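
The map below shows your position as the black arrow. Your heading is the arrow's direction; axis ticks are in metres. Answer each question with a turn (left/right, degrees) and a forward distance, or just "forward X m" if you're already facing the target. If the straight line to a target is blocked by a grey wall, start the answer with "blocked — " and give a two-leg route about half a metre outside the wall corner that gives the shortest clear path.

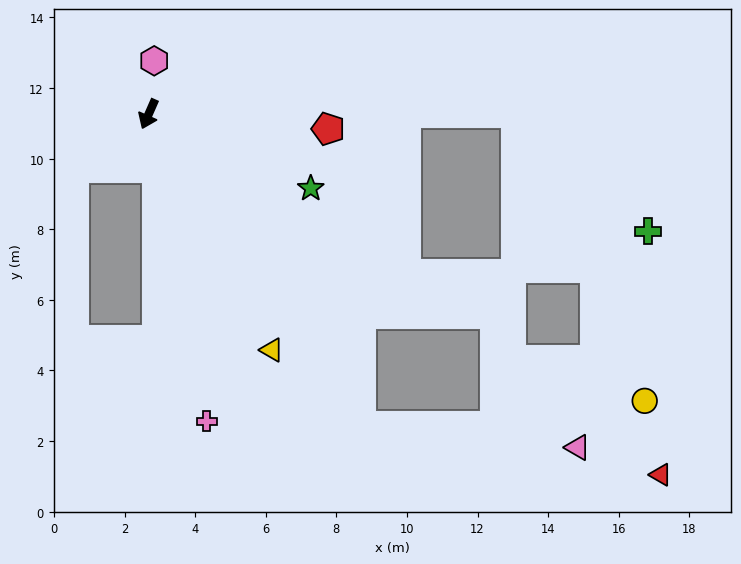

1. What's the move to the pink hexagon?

turn right 162°, forward 1.5 m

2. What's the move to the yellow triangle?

turn left 51°, forward 7.5 m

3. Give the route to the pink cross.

turn left 34°, forward 8.9 m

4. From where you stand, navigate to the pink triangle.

blocked — turn left 58°, forward 10.7 m, then turn left 50°, forward 6.2 m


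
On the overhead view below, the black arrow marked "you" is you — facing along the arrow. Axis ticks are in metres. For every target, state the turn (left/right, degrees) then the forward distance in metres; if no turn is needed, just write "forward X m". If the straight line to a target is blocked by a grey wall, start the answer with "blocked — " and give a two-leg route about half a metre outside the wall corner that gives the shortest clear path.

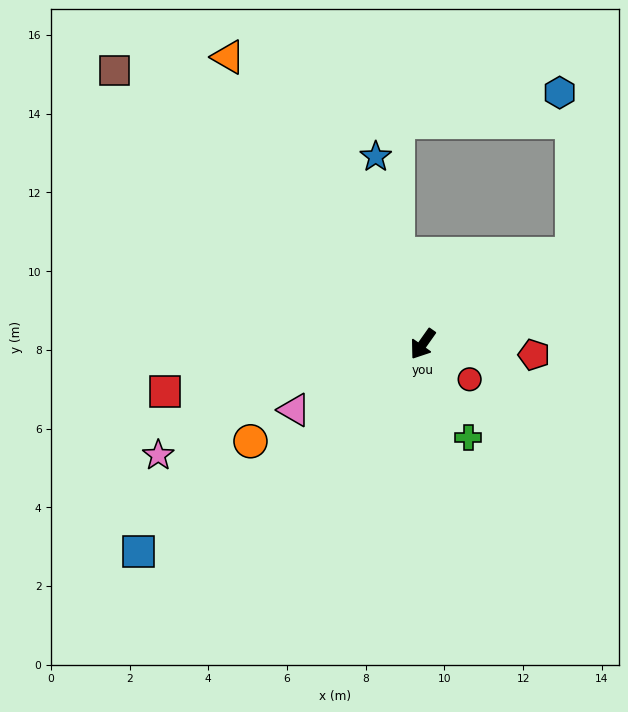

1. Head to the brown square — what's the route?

turn right 96°, forward 10.5 m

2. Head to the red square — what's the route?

turn right 44°, forward 6.7 m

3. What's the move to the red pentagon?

turn left 120°, forward 2.8 m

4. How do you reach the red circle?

turn left 88°, forward 1.5 m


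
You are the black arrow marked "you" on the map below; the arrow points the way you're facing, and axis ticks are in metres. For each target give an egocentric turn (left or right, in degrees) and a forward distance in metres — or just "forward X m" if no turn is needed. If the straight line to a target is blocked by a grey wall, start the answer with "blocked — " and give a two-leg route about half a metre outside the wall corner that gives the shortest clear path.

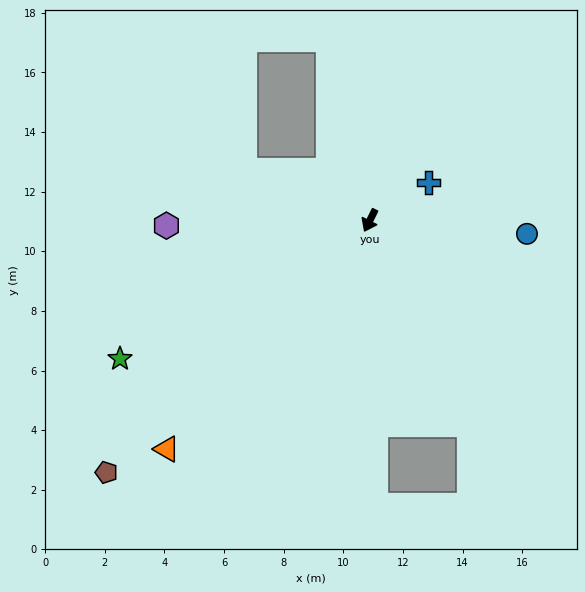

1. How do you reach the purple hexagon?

turn right 62°, forward 6.8 m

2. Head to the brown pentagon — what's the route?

turn right 20°, forward 12.2 m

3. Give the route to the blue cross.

turn left 149°, forward 2.3 m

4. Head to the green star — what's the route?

turn right 35°, forward 9.6 m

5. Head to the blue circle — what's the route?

turn left 111°, forward 5.3 m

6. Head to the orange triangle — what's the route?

turn right 15°, forward 10.3 m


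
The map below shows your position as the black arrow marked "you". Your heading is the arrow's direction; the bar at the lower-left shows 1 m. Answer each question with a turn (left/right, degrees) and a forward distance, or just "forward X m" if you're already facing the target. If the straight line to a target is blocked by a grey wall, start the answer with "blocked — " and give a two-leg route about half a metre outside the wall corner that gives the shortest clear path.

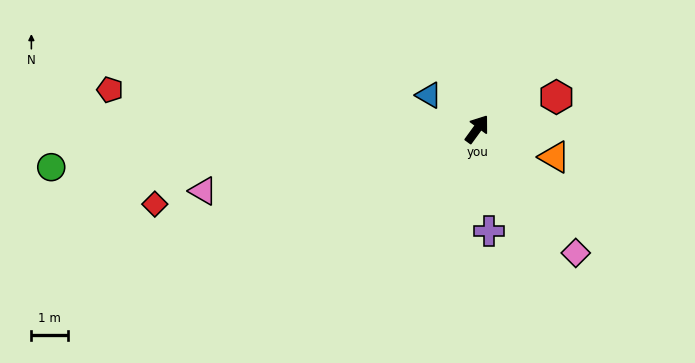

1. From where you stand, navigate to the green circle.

turn left 131°, forward 11.7 m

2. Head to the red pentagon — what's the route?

turn left 120°, forward 10.1 m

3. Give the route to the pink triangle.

turn left 139°, forward 7.7 m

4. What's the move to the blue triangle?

turn left 91°, forward 1.6 m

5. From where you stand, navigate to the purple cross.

turn right 137°, forward 2.8 m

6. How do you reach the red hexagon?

turn right 32°, forward 2.3 m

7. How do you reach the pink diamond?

turn right 105°, forward 4.3 m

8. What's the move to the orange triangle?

turn right 74°, forward 2.3 m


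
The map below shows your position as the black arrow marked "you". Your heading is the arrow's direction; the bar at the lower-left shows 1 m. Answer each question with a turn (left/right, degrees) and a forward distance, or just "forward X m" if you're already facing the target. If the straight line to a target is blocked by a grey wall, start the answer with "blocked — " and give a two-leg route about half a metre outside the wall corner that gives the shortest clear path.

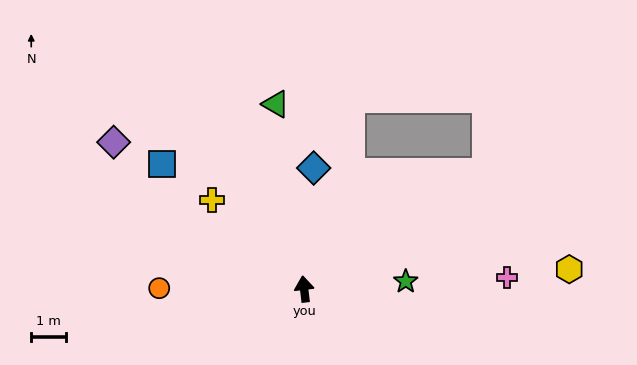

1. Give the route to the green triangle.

forward 5.4 m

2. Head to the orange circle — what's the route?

turn left 83°, forward 4.1 m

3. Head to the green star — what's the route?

turn right 93°, forward 2.9 m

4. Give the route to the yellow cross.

turn left 39°, forward 3.7 m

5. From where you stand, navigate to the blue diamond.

turn right 11°, forward 3.5 m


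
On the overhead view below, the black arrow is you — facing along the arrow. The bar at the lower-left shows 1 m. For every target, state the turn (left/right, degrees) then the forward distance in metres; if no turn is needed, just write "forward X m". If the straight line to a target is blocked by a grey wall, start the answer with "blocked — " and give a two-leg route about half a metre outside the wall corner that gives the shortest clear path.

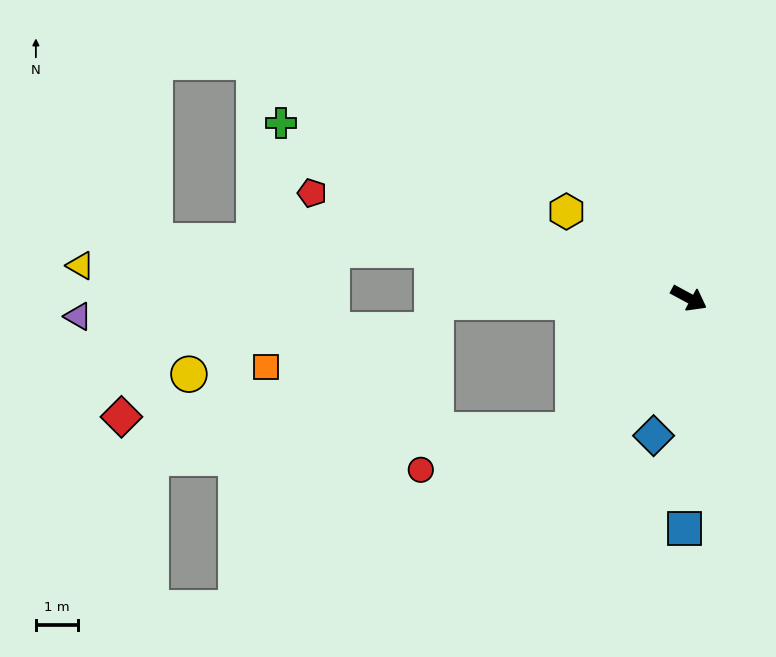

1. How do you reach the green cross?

turn right 175°, forward 10.6 m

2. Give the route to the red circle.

blocked — turn right 103°, forward 4.2 m, then turn right 34°, forward 3.7 m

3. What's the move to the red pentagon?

turn right 167°, forward 9.3 m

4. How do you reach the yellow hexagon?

turn left 173°, forward 3.6 m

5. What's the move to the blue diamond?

turn right 76°, forward 3.4 m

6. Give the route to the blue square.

turn right 63°, forward 5.5 m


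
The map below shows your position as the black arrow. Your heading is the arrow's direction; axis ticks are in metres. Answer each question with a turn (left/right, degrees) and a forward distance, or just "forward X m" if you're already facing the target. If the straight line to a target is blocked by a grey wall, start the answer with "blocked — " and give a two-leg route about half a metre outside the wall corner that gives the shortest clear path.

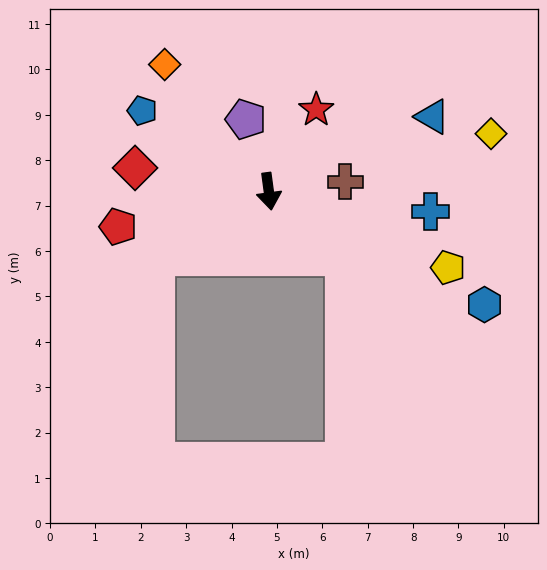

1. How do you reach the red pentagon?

turn right 84°, forward 3.4 m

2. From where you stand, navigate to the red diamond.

turn right 108°, forward 3.0 m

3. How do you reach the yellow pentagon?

turn left 59°, forward 4.3 m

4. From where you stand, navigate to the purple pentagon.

turn right 170°, forward 1.7 m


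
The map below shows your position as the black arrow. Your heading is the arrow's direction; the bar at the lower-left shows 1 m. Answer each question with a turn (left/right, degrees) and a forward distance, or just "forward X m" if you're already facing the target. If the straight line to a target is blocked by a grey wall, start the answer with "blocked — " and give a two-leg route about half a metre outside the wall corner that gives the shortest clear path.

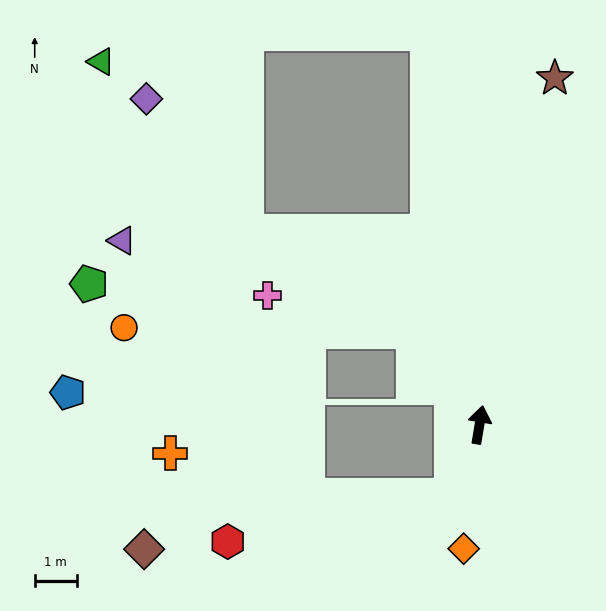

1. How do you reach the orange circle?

blocked — turn left 44°, forward 2.7 m, then turn left 55°, forward 6.9 m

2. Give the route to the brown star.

turn right 3°, forward 8.4 m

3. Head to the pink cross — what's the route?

blocked — turn left 44°, forward 2.7 m, then turn left 42°, forward 3.6 m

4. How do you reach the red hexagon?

blocked — turn left 168°, forward 1.8 m, then turn right 57°, forward 5.4 m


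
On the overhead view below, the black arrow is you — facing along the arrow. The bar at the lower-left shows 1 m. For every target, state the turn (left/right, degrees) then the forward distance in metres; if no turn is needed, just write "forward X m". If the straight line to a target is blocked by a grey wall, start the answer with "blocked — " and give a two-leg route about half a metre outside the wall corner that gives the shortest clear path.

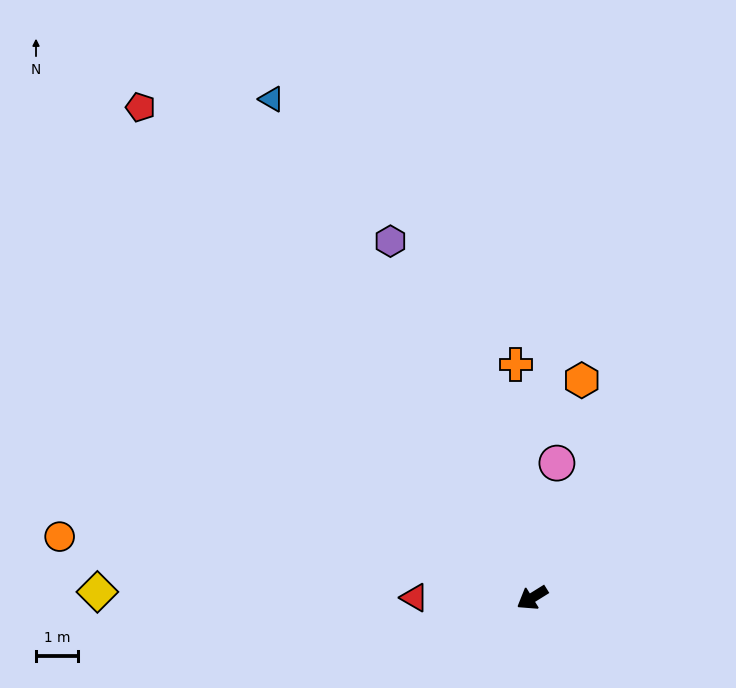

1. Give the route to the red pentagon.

turn right 83°, forward 15.0 m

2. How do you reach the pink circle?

turn right 132°, forward 3.3 m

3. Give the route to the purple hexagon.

turn right 100°, forward 9.2 m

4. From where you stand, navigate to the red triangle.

turn right 32°, forward 2.8 m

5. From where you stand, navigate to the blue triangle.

turn right 94°, forward 13.4 m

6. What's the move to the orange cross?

turn right 118°, forward 5.6 m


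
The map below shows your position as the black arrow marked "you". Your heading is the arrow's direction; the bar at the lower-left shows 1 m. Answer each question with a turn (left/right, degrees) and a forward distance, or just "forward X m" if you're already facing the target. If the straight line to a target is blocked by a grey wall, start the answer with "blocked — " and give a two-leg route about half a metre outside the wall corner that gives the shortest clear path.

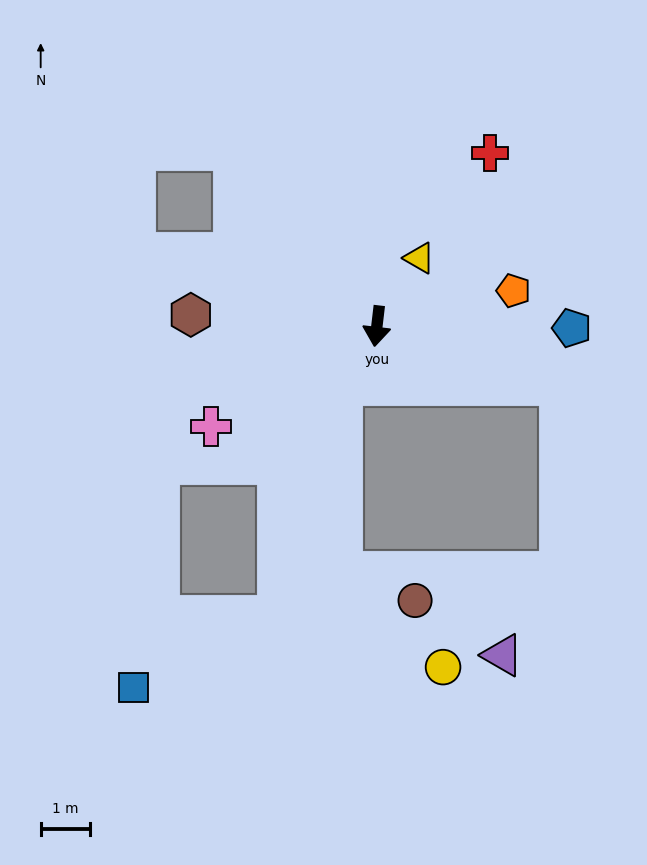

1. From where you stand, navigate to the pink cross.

turn right 52°, forward 3.9 m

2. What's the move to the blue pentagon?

turn left 96°, forward 3.9 m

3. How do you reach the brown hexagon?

turn right 87°, forward 3.8 m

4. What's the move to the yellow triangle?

turn left 155°, forward 1.6 m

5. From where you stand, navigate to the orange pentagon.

turn left 111°, forward 2.9 m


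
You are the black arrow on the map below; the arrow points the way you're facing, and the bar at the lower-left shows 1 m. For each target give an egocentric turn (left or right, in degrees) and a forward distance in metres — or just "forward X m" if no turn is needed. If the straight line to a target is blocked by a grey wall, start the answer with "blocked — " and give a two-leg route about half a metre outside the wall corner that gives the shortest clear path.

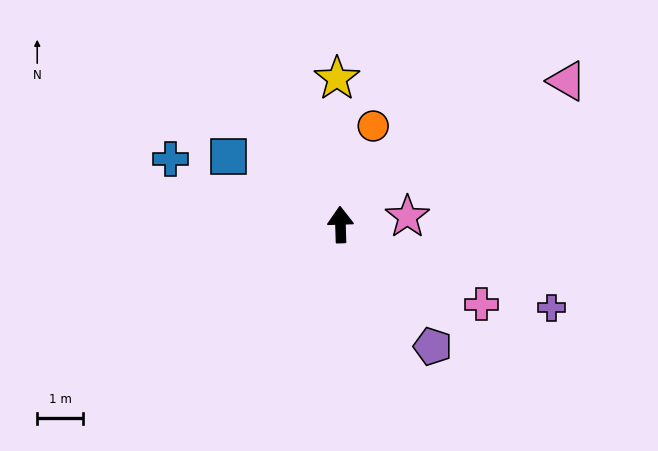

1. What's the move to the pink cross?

turn right 121°, forward 3.5 m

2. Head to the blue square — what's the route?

turn left 57°, forward 2.8 m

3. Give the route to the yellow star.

forward 3.2 m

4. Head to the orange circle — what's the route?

turn right 20°, forward 2.2 m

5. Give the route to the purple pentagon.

turn right 145°, forward 3.3 m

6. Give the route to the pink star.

turn right 85°, forward 1.5 m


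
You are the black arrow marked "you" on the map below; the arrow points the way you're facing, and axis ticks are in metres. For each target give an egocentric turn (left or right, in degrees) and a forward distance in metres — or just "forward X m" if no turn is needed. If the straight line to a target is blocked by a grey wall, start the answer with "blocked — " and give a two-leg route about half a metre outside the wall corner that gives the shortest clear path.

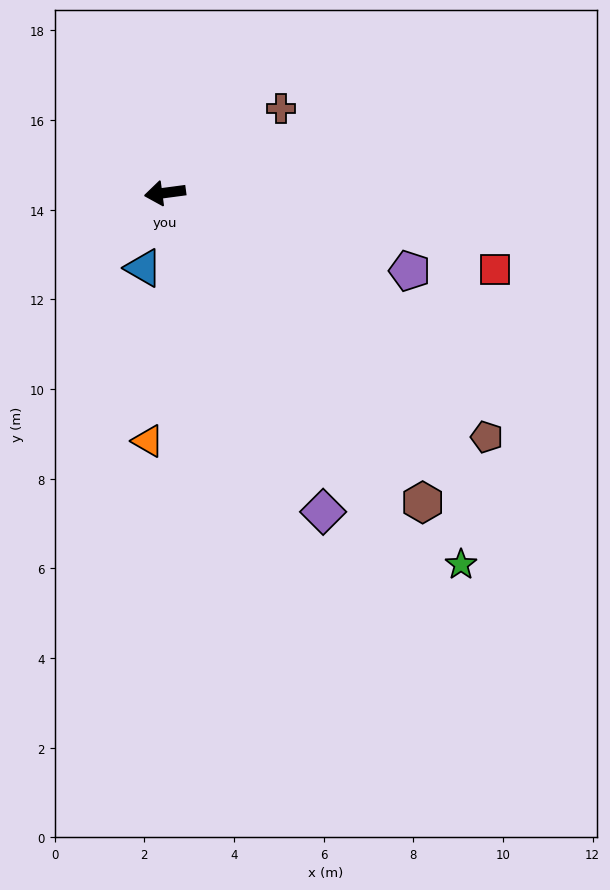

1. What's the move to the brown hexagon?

turn left 122°, forward 9.0 m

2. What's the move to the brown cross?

turn right 152°, forward 3.2 m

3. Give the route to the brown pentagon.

turn left 135°, forward 9.0 m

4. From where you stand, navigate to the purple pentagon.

turn left 155°, forward 5.7 m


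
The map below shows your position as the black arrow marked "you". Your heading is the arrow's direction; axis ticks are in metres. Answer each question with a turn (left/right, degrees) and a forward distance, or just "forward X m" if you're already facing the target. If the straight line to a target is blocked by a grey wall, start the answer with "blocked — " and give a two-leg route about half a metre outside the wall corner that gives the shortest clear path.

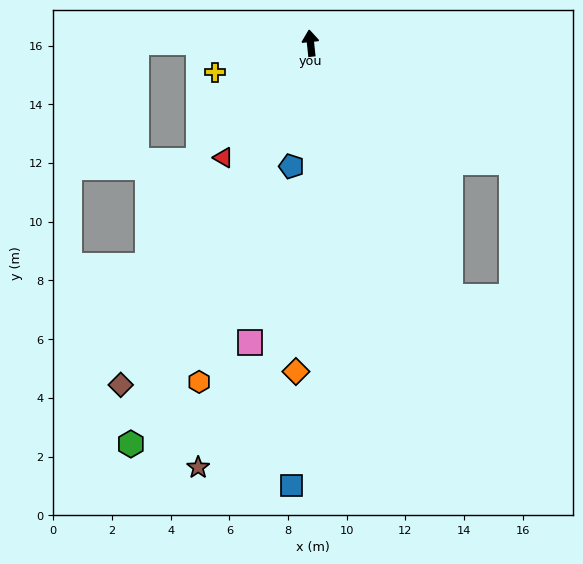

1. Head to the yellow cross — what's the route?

turn left 101°, forward 3.4 m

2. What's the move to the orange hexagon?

turn left 156°, forward 12.2 m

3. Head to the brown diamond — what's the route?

turn left 145°, forward 13.3 m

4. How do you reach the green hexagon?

turn left 150°, forward 15.0 m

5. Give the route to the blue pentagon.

turn left 165°, forward 4.2 m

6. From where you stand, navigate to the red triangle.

turn left 137°, forward 4.9 m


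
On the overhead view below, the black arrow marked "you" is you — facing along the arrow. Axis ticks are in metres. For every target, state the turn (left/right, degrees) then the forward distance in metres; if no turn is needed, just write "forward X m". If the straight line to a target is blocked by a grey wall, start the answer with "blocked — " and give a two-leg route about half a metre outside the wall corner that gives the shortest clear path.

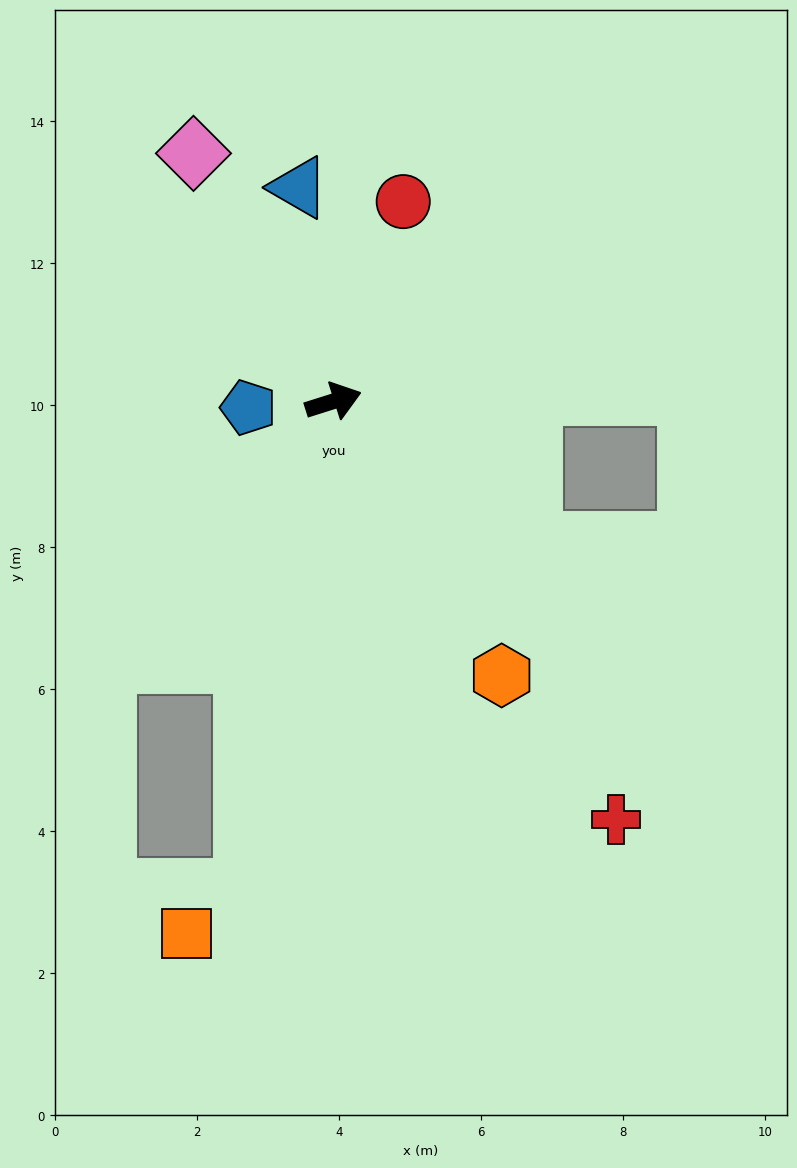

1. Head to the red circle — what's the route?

turn left 53°, forward 3.0 m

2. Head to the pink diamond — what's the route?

turn left 102°, forward 4.0 m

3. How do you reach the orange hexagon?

turn right 76°, forward 4.5 m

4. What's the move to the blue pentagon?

turn left 167°, forward 1.2 m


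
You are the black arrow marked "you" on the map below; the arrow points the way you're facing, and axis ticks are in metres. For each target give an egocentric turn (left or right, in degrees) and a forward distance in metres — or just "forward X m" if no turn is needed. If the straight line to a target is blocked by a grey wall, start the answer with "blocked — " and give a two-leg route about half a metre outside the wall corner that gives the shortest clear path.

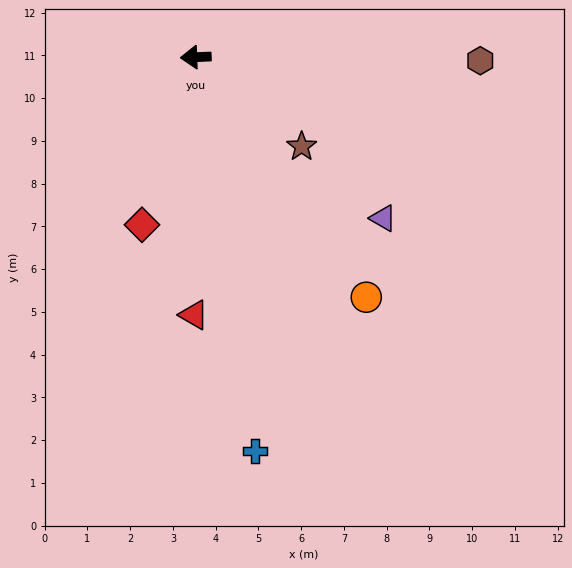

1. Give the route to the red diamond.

turn left 70°, forward 4.1 m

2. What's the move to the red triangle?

turn left 87°, forward 6.0 m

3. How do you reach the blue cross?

turn left 96°, forward 9.3 m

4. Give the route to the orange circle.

turn left 123°, forward 6.9 m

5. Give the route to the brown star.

turn left 138°, forward 3.2 m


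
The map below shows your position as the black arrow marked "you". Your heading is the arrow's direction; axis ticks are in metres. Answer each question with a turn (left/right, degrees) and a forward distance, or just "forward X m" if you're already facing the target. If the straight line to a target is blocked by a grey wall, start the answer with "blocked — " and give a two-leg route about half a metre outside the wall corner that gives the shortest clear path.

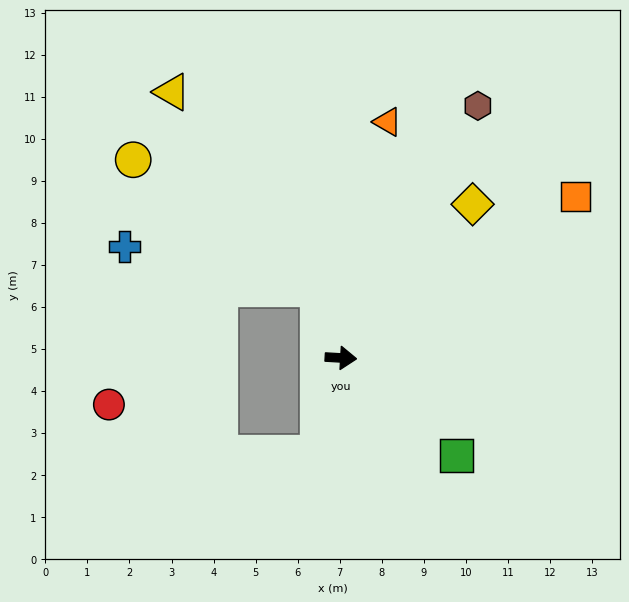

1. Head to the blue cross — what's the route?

blocked — turn left 112°, forward 1.7 m, then turn left 59°, forward 4.7 m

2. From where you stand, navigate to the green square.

turn right 37°, forward 3.6 m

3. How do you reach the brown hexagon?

turn left 65°, forward 6.8 m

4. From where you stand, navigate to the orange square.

turn left 38°, forward 6.8 m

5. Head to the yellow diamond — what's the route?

turn left 53°, forward 4.8 m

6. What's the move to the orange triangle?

turn left 82°, forward 5.7 m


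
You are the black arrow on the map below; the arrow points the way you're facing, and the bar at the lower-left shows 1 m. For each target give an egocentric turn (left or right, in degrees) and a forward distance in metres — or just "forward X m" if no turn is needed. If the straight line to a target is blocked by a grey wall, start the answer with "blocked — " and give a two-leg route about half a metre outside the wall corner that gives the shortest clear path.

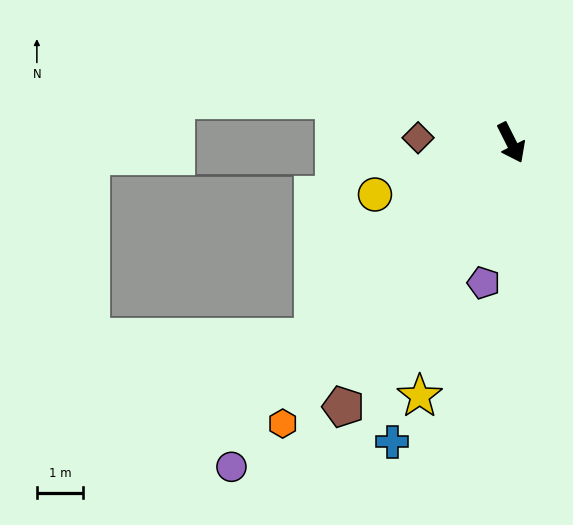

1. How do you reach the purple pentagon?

turn right 38°, forward 3.1 m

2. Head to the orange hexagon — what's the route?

turn right 66°, forward 7.9 m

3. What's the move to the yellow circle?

turn right 96°, forward 3.2 m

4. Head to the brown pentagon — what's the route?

turn right 59°, forward 6.8 m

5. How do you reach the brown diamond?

turn right 120°, forward 2.0 m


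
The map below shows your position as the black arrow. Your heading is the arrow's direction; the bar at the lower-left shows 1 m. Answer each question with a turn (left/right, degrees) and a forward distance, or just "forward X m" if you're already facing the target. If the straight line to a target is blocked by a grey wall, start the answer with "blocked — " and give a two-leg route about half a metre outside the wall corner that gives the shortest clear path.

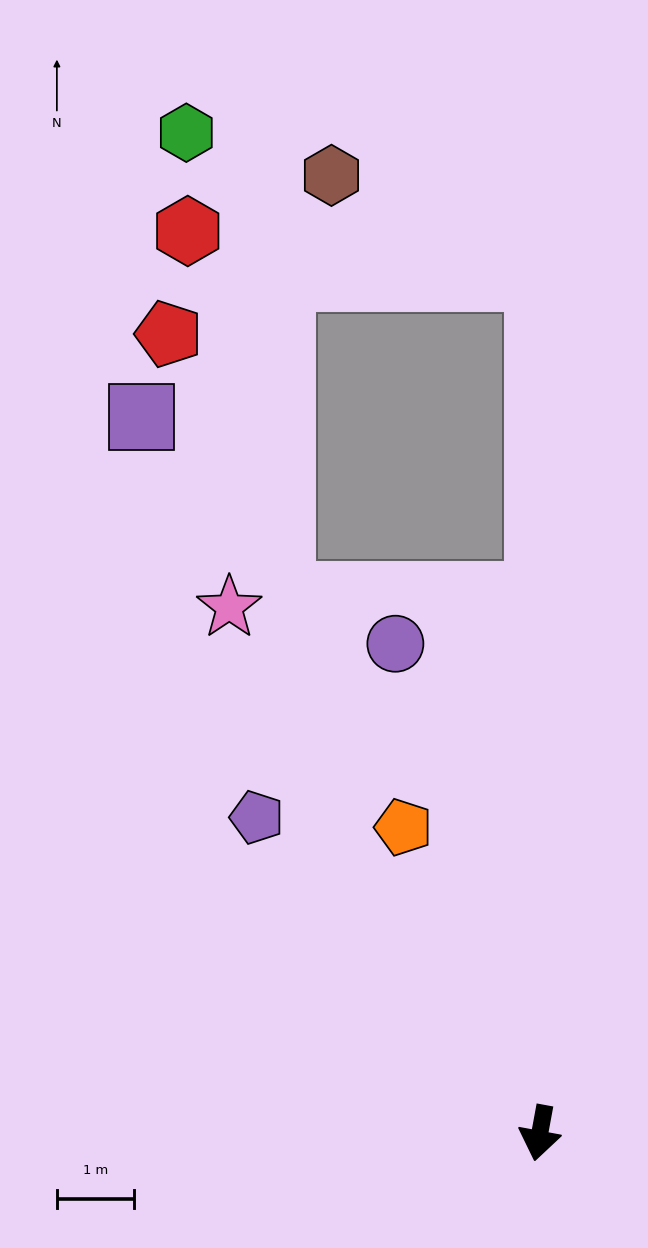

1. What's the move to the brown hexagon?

blocked — turn right 169°, forward 11.0 m, then turn left 63°, forward 3.0 m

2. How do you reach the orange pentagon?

turn right 145°, forward 4.3 m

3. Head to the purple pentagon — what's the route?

turn right 128°, forward 5.5 m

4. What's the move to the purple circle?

turn right 153°, forward 6.6 m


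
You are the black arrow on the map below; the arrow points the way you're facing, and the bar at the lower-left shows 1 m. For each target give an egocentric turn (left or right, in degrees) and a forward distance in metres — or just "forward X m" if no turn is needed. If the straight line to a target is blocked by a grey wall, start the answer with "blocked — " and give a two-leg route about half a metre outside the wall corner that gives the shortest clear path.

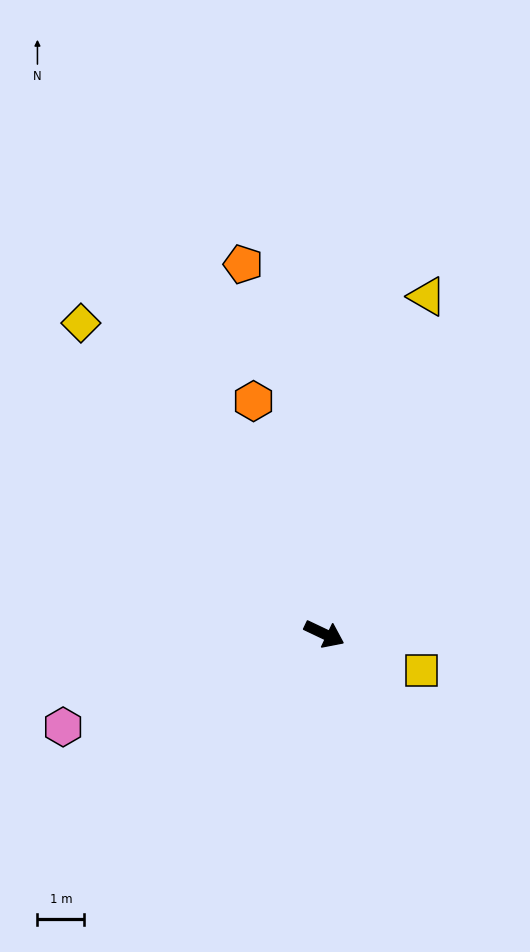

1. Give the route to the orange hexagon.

turn left 132°, forward 5.2 m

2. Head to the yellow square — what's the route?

turn left 5°, forward 2.2 m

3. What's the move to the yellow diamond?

turn left 153°, forward 8.4 m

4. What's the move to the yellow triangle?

turn left 98°, forward 7.5 m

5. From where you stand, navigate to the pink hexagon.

turn right 135°, forward 5.9 m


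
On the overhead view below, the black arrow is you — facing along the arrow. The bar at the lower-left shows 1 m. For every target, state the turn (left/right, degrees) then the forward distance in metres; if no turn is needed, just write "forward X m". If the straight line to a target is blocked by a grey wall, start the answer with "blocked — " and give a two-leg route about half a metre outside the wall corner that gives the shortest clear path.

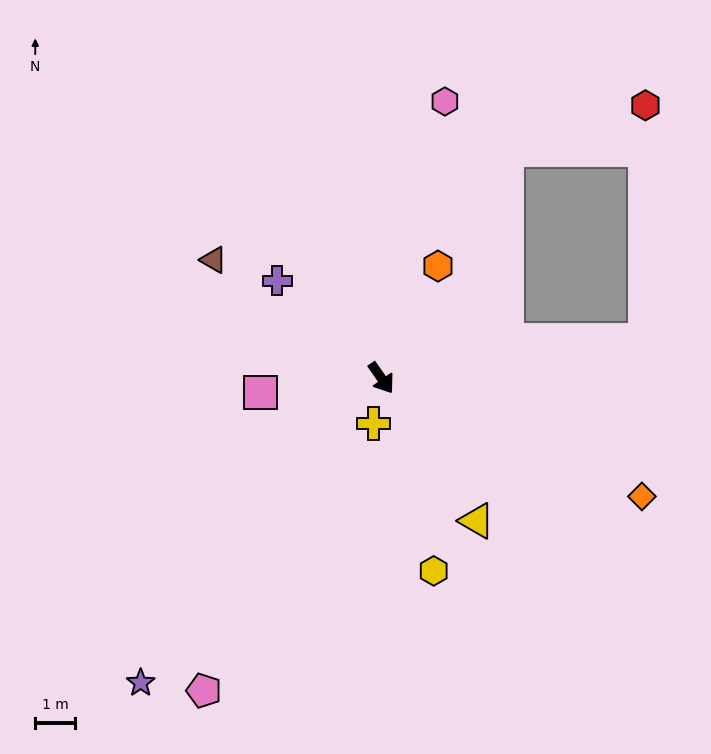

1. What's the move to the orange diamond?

turn left 31°, forward 7.1 m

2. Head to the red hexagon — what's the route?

blocked — turn left 63°, forward 6.6 m, then turn left 82°, forward 5.8 m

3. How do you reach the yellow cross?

turn right 45°, forward 1.1 m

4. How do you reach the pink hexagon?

turn left 132°, forward 7.1 m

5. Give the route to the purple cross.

turn right 168°, forward 3.5 m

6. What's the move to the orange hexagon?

turn left 118°, forward 3.1 m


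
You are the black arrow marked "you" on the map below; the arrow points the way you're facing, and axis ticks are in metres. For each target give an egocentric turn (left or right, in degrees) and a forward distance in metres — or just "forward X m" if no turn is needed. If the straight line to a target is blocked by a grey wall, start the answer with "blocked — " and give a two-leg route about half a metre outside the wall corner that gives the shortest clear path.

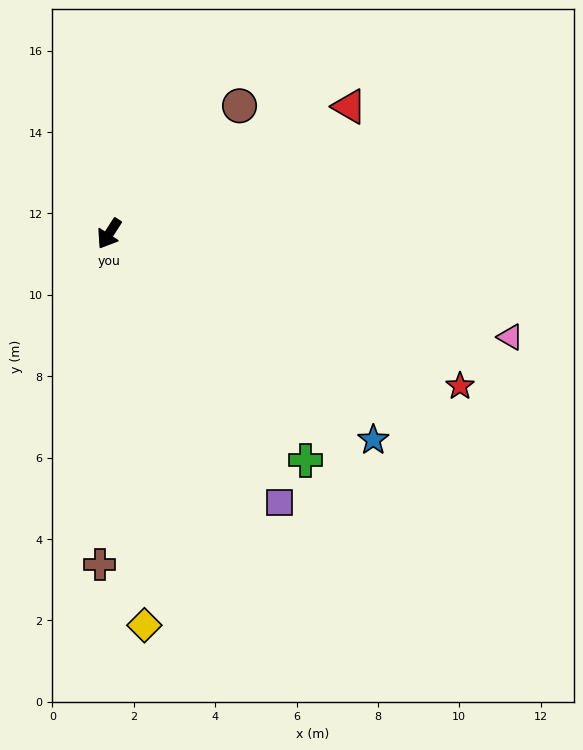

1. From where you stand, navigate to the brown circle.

turn left 167°, forward 4.5 m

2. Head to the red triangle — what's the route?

turn left 151°, forward 6.7 m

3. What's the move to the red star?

turn left 99°, forward 9.4 m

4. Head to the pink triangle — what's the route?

turn left 108°, forward 10.2 m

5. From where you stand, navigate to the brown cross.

turn left 31°, forward 8.1 m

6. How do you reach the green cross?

turn left 74°, forward 7.4 m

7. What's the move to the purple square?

turn left 65°, forward 7.8 m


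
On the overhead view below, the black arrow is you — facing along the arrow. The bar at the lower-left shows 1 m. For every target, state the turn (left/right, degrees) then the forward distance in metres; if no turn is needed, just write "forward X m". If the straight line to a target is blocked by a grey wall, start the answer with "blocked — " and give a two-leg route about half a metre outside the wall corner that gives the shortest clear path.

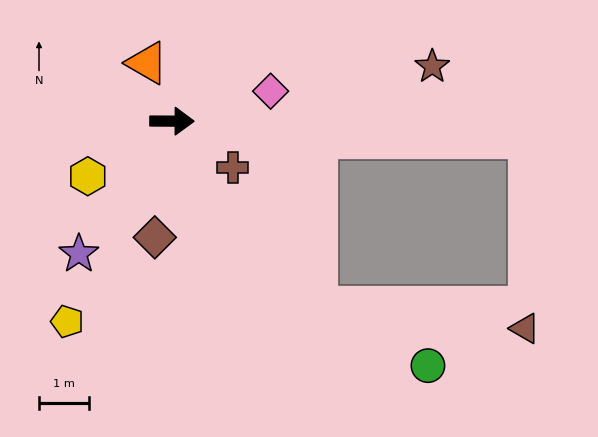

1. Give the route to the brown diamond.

turn right 98°, forward 2.4 m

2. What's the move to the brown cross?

turn right 37°, forward 1.5 m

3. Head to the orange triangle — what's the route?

turn left 114°, forward 1.3 m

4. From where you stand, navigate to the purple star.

turn right 125°, forward 3.3 m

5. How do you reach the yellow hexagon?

turn right 147°, forward 2.0 m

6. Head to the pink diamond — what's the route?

turn left 17°, forward 2.1 m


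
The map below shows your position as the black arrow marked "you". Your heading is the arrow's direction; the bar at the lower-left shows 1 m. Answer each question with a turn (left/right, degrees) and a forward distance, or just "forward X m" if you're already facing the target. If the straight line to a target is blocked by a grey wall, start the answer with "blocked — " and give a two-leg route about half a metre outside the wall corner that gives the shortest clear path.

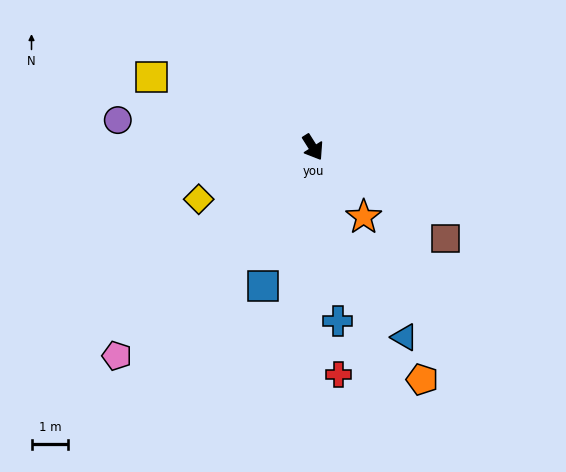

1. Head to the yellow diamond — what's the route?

turn right 98°, forward 3.4 m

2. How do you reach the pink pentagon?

turn right 76°, forward 7.7 m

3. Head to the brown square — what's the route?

turn left 23°, forward 4.3 m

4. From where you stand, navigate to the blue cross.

turn right 24°, forward 4.8 m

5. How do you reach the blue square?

turn right 52°, forward 4.0 m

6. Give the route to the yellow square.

turn right 146°, forward 4.8 m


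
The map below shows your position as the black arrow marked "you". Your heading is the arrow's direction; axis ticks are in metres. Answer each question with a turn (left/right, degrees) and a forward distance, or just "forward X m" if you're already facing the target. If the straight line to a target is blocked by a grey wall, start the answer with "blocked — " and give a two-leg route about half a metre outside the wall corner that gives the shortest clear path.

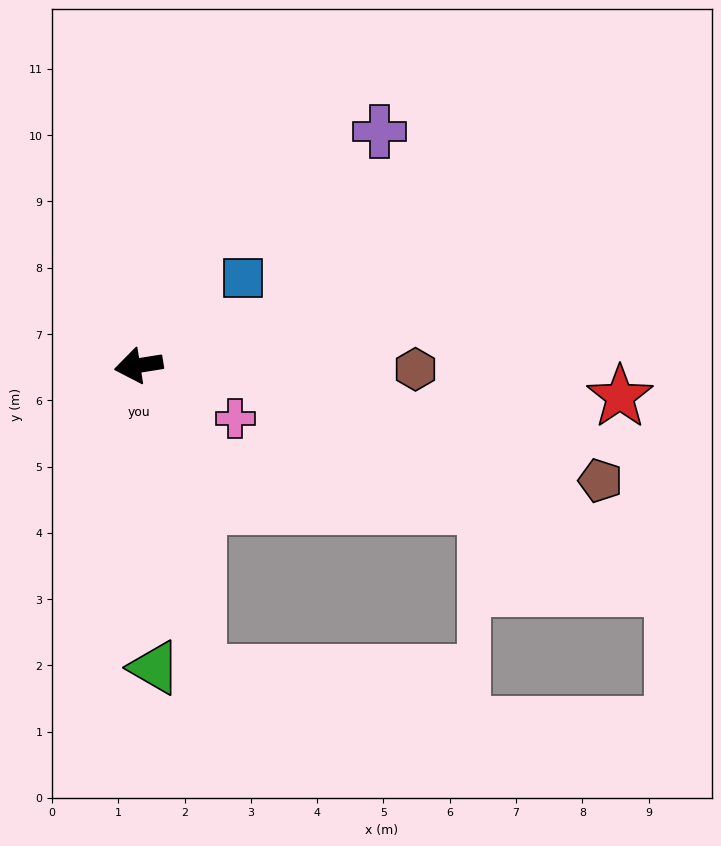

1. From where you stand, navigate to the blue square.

turn right 149°, forward 2.1 m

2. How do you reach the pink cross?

turn left 142°, forward 1.7 m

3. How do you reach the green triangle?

turn left 84°, forward 4.6 m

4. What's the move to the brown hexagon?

turn left 170°, forward 4.2 m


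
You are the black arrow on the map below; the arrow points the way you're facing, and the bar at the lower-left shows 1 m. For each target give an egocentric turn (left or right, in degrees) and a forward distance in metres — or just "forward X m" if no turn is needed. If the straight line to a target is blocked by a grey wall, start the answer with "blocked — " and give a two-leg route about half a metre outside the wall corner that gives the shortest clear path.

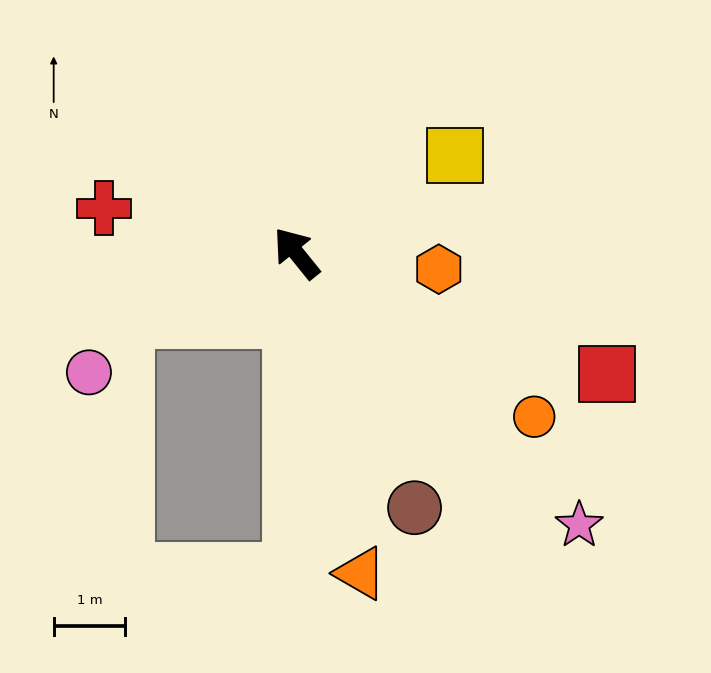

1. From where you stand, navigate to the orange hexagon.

turn right 135°, forward 2.0 m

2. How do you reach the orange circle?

turn right 163°, forward 4.0 m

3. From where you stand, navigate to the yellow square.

turn right 97°, forward 2.6 m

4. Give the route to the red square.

turn right 150°, forward 4.6 m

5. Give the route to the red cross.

turn left 38°, forward 2.7 m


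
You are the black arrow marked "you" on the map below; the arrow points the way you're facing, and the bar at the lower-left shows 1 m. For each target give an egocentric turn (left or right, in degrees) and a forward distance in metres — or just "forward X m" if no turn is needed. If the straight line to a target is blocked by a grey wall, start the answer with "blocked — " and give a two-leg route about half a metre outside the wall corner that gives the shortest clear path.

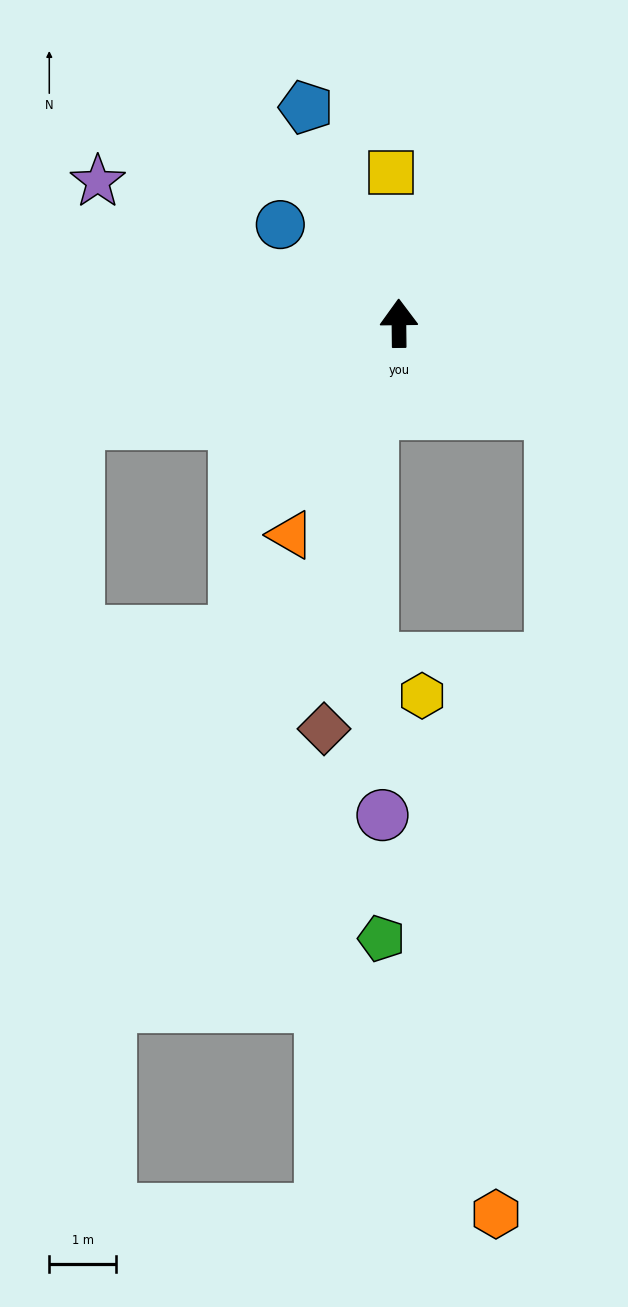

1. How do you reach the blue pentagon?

turn left 23°, forward 3.5 m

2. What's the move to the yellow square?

turn left 2°, forward 2.3 m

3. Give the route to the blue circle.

turn left 50°, forward 2.3 m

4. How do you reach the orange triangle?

turn left 152°, forward 3.6 m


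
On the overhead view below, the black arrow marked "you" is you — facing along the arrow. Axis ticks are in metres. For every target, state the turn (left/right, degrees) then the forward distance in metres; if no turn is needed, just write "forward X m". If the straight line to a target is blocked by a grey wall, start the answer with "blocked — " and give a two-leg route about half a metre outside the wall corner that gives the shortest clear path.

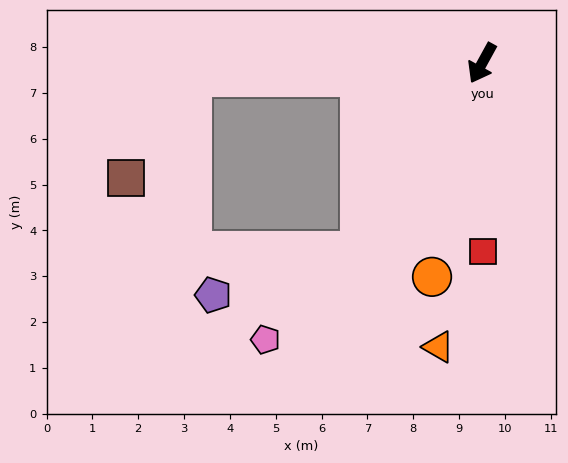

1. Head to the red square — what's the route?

turn left 29°, forward 4.1 m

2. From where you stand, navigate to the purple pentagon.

blocked — turn right 4°, forward 4.9 m, then turn right 40°, forward 3.3 m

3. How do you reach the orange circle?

turn left 16°, forward 4.8 m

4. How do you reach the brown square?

blocked — turn right 58°, forward 6.3 m, then turn left 54°, forward 2.6 m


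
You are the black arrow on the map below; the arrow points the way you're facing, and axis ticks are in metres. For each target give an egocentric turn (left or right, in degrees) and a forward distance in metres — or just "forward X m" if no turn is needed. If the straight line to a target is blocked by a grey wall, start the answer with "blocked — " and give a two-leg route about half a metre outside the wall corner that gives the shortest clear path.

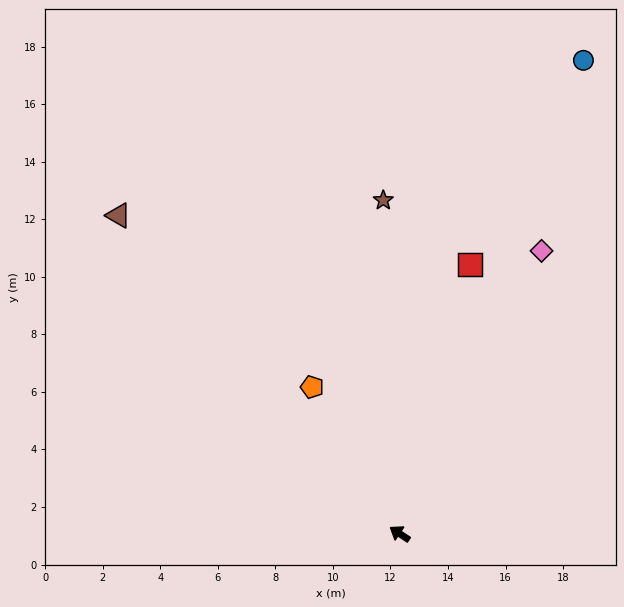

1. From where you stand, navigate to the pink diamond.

turn right 83°, forward 11.0 m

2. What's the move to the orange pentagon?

turn right 26°, forward 5.9 m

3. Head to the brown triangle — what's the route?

turn right 15°, forward 14.8 m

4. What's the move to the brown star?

turn right 54°, forward 11.6 m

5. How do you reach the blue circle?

turn right 78°, forward 17.6 m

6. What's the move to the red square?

turn right 71°, forward 9.7 m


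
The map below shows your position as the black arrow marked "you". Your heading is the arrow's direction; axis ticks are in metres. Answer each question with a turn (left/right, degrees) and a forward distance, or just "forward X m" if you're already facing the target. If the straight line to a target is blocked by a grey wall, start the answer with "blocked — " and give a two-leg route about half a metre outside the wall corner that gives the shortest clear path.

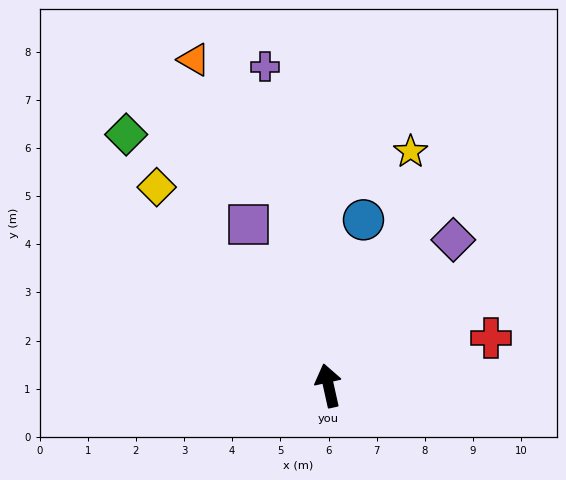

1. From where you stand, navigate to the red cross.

turn right 86°, forward 3.5 m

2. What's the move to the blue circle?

turn right 24°, forward 3.5 m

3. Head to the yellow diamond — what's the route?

turn left 28°, forward 5.4 m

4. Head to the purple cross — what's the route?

forward 6.8 m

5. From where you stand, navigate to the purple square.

turn left 14°, forward 3.7 m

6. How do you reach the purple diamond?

turn right 53°, forward 4.0 m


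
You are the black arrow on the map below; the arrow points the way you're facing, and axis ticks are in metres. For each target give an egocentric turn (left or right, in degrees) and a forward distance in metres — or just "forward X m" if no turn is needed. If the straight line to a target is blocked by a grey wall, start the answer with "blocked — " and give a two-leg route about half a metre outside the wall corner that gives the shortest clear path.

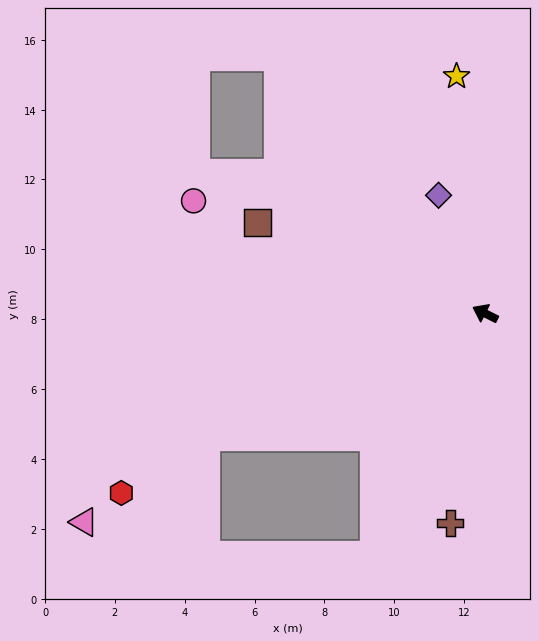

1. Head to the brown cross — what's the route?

turn left 107°, forward 6.1 m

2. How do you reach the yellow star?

turn right 57°, forward 6.8 m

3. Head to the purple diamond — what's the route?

turn right 42°, forward 3.6 m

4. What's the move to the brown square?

turn left 5°, forward 7.0 m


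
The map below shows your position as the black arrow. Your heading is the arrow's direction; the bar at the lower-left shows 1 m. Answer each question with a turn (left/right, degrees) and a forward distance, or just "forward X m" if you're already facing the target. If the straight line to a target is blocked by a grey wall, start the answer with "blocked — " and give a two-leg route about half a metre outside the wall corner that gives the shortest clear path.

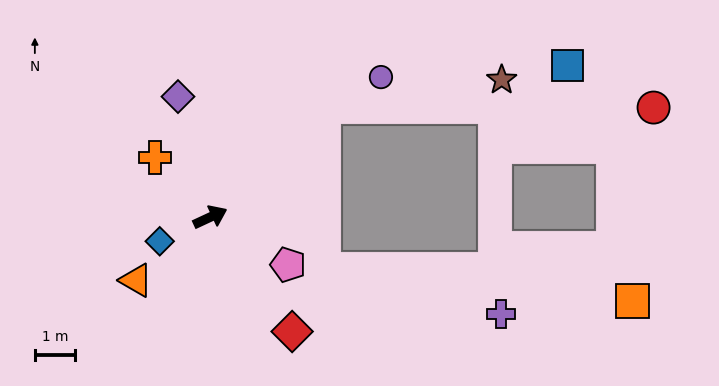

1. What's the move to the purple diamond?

turn left 80°, forward 3.1 m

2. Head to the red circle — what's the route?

blocked — turn left 19°, forward 4.0 m, then turn right 44°, forward 8.3 m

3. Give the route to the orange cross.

turn left 108°, forward 2.0 m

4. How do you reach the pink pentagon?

turn right 56°, forward 2.3 m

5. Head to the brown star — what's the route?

blocked — turn left 19°, forward 4.0 m, then turn right 35°, forward 4.5 m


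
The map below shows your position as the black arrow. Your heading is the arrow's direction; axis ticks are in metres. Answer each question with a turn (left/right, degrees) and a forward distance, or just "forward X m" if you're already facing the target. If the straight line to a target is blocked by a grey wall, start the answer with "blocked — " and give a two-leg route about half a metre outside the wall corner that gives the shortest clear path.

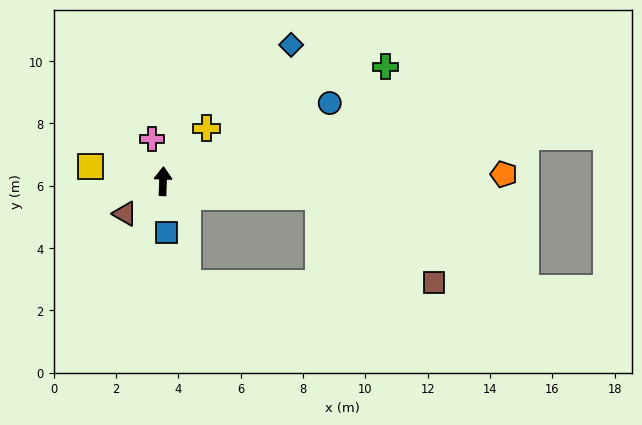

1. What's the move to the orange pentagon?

turn right 87°, forward 10.9 m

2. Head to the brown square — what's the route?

blocked — turn right 94°, forward 5.0 m, then turn right 30°, forward 4.6 m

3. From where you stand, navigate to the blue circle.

turn right 63°, forward 5.9 m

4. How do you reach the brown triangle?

turn left 132°, forward 1.6 m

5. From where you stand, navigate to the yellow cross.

turn right 37°, forward 2.2 m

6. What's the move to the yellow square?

turn left 81°, forward 2.4 m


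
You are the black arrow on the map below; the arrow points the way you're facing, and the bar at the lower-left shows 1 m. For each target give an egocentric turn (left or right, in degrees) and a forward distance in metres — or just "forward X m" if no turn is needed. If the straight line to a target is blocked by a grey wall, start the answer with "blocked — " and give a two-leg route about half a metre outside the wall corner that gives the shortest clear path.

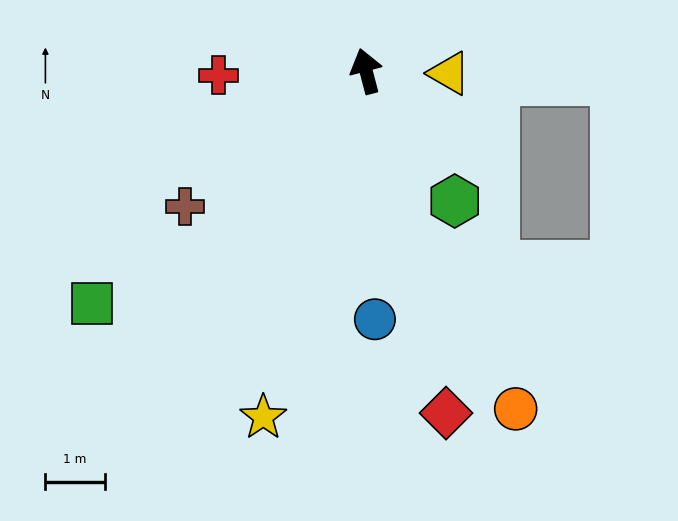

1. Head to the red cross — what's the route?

turn left 77°, forward 2.5 m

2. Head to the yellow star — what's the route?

turn left 149°, forward 6.1 m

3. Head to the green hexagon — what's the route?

turn right 160°, forward 2.6 m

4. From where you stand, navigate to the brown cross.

turn left 112°, forward 3.8 m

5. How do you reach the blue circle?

turn left 167°, forward 4.2 m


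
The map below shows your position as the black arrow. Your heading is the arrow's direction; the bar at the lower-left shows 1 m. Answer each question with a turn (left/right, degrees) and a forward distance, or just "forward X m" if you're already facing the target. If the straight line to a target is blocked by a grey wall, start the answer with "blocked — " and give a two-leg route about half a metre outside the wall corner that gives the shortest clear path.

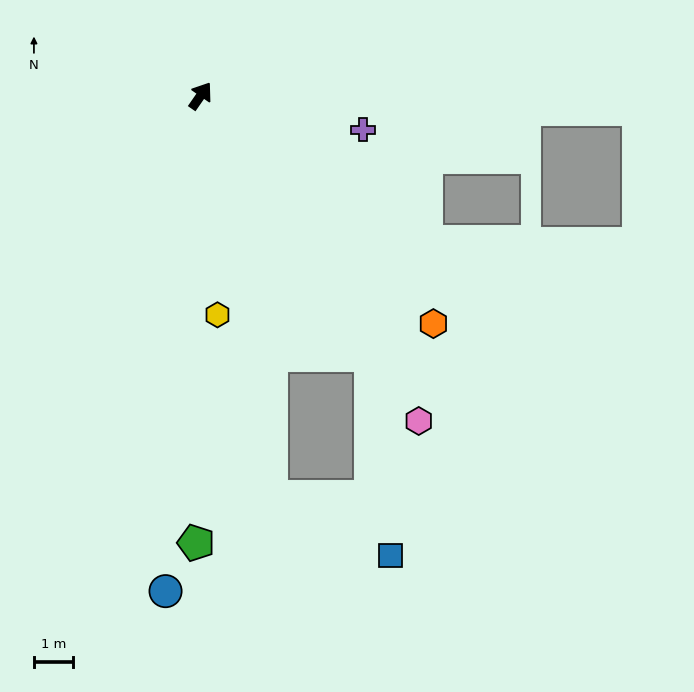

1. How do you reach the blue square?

blocked — turn right 112°, forward 7.9 m, then turn right 27°, forward 5.1 m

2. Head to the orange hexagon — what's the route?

turn right 100°, forward 8.3 m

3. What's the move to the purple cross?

turn right 67°, forward 4.2 m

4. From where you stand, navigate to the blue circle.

turn right 149°, forward 12.7 m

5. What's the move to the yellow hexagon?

turn right 141°, forward 5.6 m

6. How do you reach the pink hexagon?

turn right 111°, forward 10.0 m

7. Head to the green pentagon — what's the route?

turn right 146°, forward 11.4 m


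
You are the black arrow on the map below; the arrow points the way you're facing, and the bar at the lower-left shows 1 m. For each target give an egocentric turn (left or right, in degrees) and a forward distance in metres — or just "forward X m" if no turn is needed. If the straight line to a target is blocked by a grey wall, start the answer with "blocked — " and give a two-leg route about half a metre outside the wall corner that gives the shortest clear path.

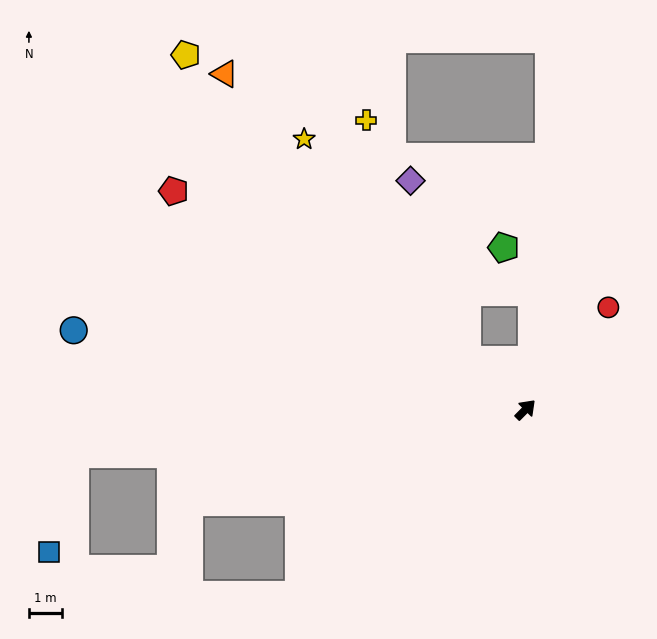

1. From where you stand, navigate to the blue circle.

turn left 125°, forward 14.1 m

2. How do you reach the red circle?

turn left 6°, forward 4.0 m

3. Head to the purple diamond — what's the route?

blocked — turn left 94°, forward 2.4 m, then turn right 32°, forward 5.8 m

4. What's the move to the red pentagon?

turn left 103°, forward 12.7 m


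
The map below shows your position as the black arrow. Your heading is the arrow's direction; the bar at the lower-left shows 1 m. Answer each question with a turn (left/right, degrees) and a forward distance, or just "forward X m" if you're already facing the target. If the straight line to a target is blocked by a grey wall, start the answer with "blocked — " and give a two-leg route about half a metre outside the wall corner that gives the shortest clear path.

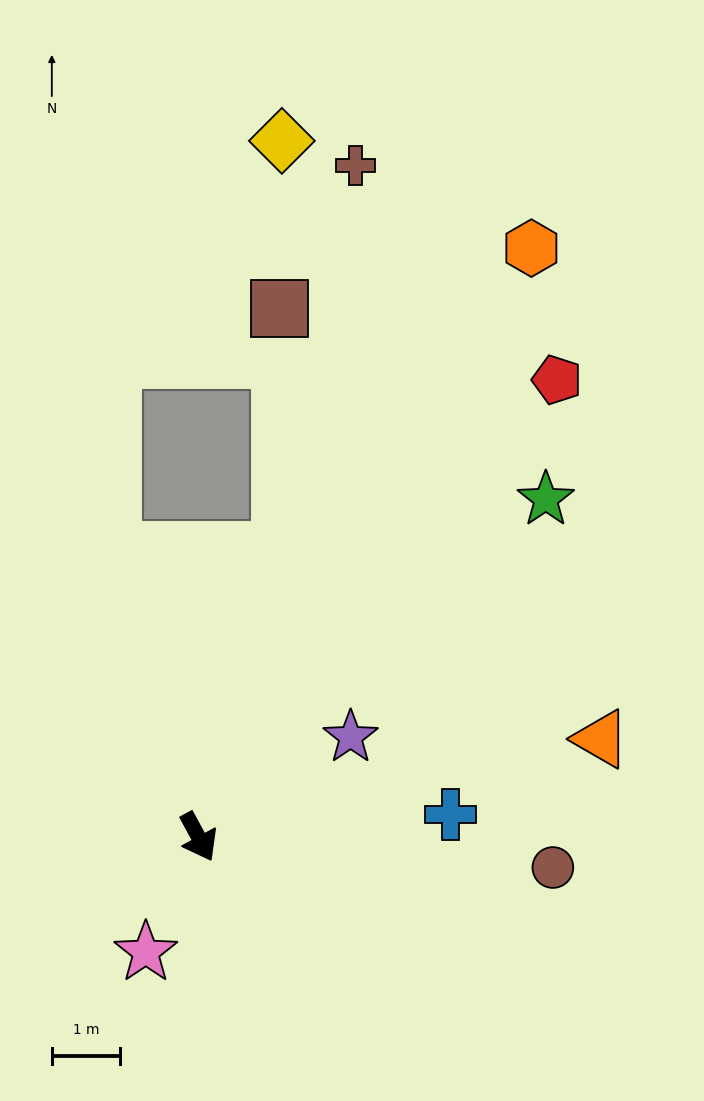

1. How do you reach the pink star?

turn right 53°, forward 1.9 m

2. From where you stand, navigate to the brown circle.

turn left 57°, forward 5.2 m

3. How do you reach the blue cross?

turn left 67°, forward 3.7 m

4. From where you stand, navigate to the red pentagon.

turn left 113°, forward 8.5 m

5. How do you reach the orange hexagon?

turn left 122°, forward 9.9 m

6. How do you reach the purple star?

turn left 95°, forward 2.7 m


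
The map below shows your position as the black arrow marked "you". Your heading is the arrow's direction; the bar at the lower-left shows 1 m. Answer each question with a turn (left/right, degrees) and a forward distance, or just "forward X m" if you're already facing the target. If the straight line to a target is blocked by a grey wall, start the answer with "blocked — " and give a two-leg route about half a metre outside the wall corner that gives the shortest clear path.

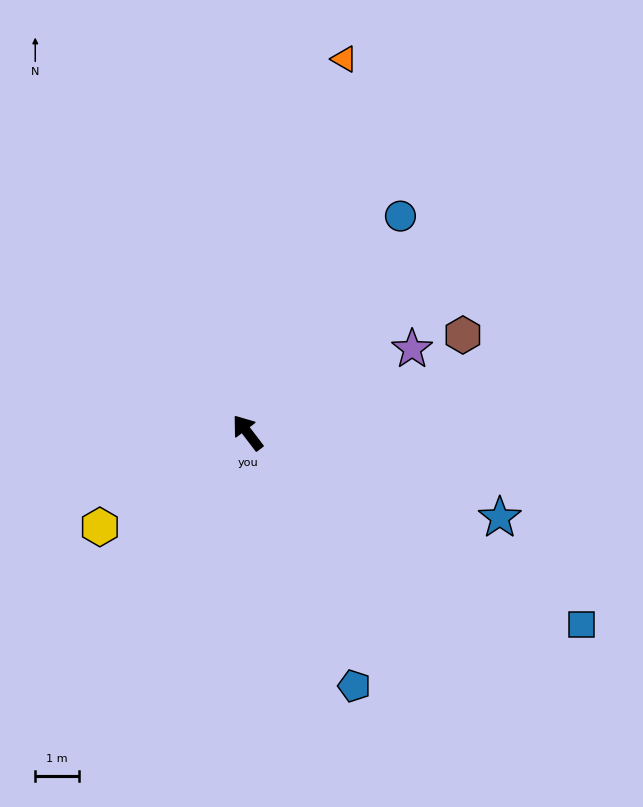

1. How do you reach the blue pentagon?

turn left 165°, forward 6.3 m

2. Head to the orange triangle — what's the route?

turn right 52°, forward 8.8 m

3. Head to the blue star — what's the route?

turn right 146°, forward 6.1 m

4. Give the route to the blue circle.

turn right 73°, forward 6.1 m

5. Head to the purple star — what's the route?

turn right 100°, forward 4.2 m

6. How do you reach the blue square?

turn right 157°, forward 8.8 m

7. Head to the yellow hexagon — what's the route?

turn left 85°, forward 4.0 m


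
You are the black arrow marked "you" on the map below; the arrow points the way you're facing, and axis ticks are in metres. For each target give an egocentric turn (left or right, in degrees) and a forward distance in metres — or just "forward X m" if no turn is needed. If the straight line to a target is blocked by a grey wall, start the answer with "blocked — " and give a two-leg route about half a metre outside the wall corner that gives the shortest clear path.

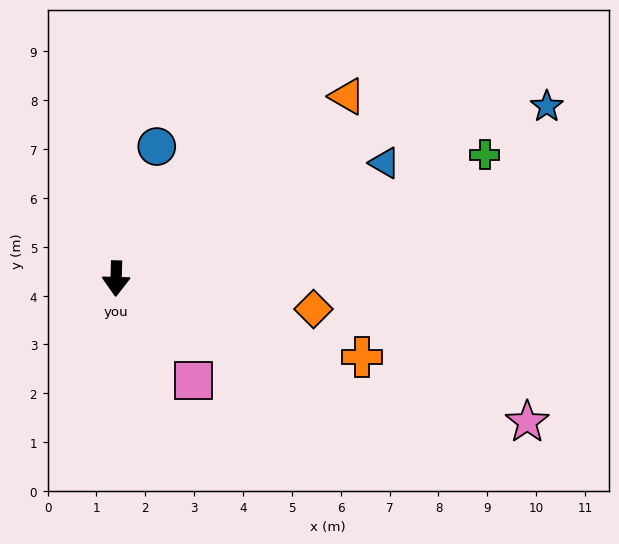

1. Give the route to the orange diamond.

turn left 83°, forward 4.1 m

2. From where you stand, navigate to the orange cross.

turn left 74°, forward 5.3 m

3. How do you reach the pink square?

turn left 39°, forward 2.6 m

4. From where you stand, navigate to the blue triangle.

turn left 115°, forward 6.0 m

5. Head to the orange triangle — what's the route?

turn left 130°, forward 6.0 m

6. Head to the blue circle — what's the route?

turn left 164°, forward 2.8 m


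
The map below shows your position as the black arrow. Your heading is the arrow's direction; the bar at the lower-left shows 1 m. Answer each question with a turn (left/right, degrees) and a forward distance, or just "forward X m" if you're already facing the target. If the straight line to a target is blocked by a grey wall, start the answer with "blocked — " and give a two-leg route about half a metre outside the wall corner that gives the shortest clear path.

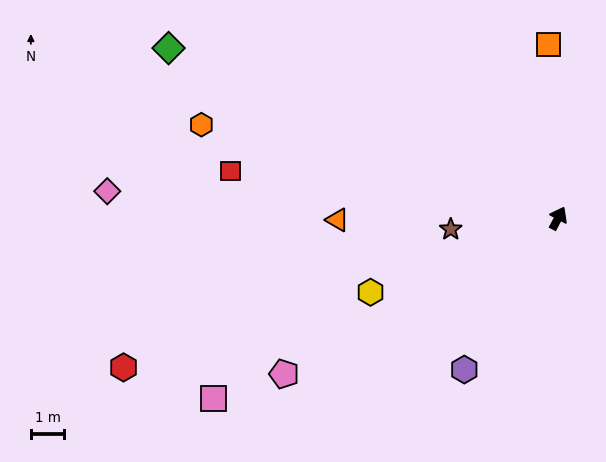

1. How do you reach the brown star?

turn left 124°, forward 3.2 m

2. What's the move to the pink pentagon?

turn left 147°, forward 9.4 m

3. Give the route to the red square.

turn left 110°, forward 9.9 m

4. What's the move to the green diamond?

turn left 94°, forward 12.7 m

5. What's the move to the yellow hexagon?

turn left 139°, forward 6.0 m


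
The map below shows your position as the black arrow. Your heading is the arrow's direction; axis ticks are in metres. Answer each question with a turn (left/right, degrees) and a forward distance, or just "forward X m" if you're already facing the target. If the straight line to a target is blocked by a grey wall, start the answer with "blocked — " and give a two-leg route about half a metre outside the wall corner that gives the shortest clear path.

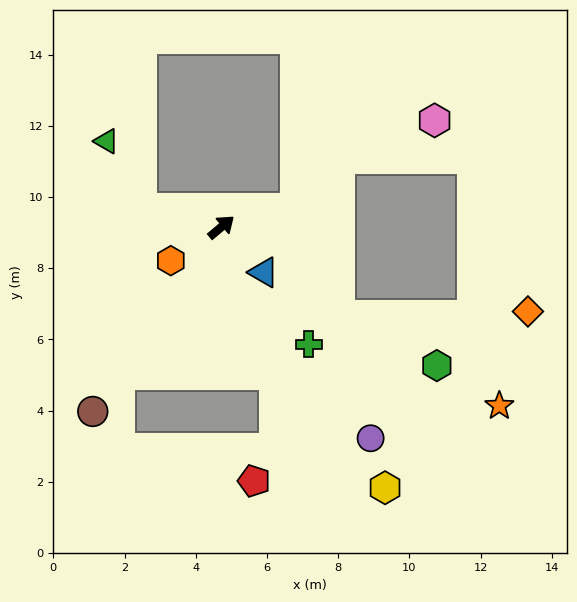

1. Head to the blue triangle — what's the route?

turn right 87°, forward 1.7 m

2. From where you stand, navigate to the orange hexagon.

turn left 174°, forward 1.7 m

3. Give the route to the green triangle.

blocked — turn left 127°, forward 2.3 m, then turn right 49°, forward 2.1 m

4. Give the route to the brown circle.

turn right 165°, forward 6.3 m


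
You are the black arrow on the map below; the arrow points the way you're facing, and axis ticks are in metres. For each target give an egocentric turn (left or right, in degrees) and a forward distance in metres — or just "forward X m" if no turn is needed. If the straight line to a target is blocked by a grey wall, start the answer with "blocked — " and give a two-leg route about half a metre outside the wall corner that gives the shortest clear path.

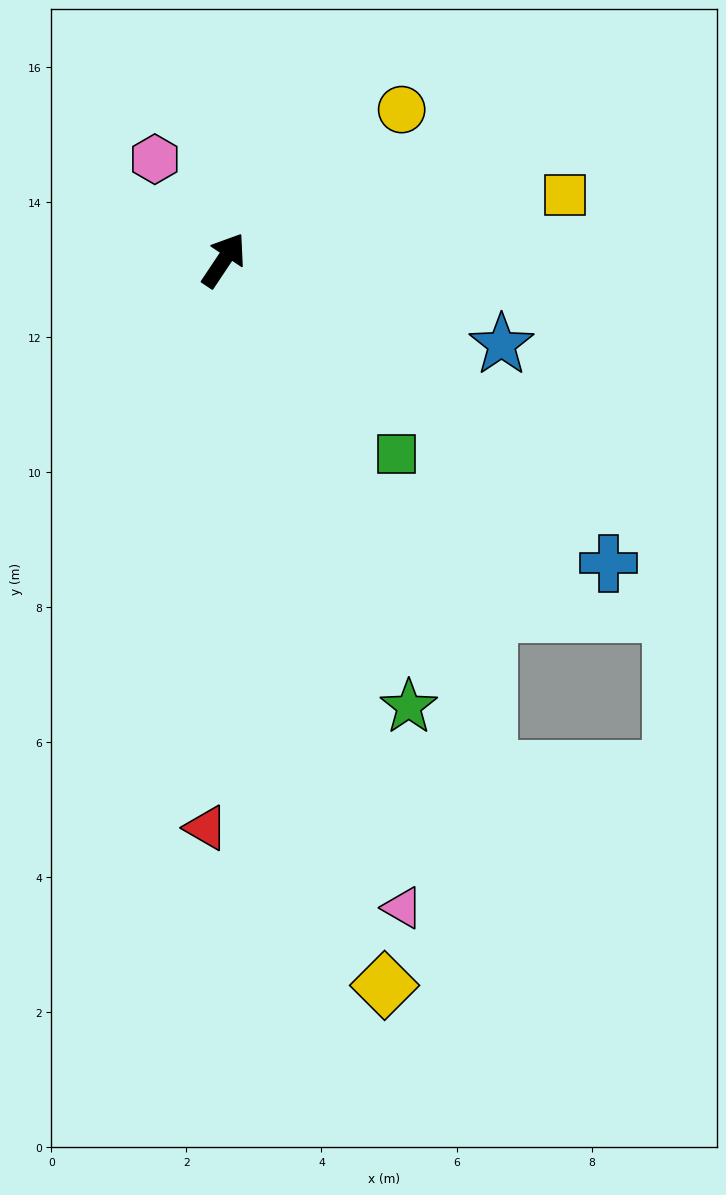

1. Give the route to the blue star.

turn right 73°, forward 4.3 m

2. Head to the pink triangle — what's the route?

turn right 131°, forward 9.9 m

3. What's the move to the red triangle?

turn right 148°, forward 8.4 m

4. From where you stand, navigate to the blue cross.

turn right 94°, forward 7.3 m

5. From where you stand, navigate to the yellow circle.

turn right 16°, forward 3.5 m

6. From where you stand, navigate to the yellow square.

turn right 46°, forward 5.2 m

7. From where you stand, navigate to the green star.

turn right 124°, forward 7.2 m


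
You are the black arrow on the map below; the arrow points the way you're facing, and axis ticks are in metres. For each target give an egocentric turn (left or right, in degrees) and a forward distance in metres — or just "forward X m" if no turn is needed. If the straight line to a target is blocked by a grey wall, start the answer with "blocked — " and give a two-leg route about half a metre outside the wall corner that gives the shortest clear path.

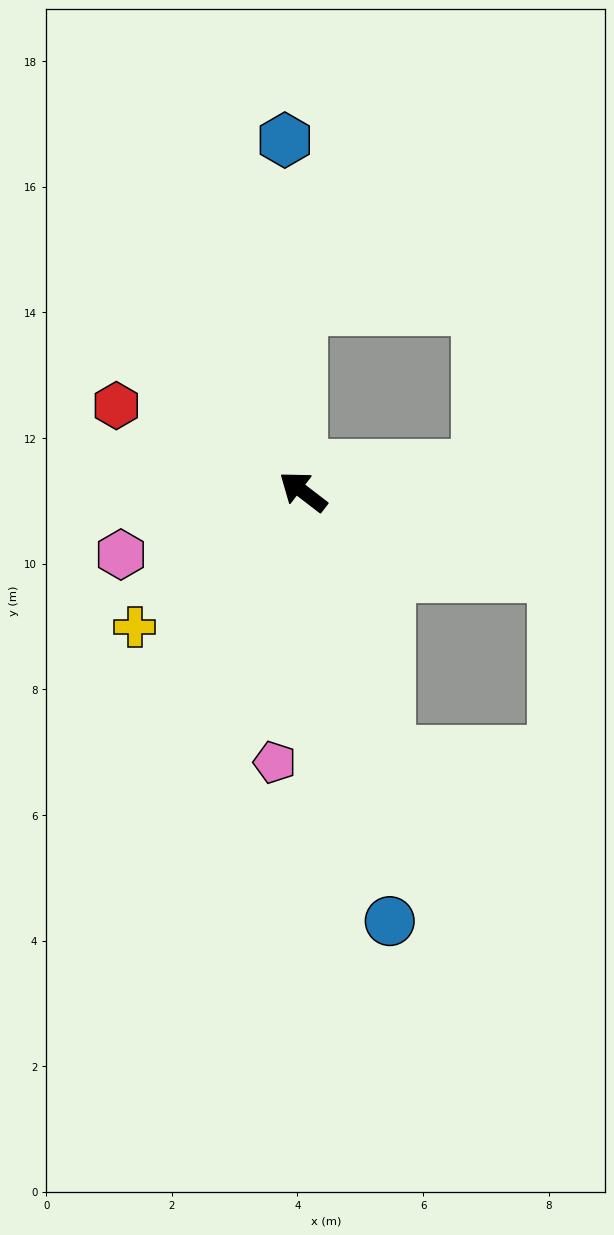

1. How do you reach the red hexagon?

turn left 13°, forward 3.3 m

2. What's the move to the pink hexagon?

turn left 57°, forward 3.1 m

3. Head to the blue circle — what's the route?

turn left 139°, forward 7.0 m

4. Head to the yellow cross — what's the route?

turn left 76°, forward 3.4 m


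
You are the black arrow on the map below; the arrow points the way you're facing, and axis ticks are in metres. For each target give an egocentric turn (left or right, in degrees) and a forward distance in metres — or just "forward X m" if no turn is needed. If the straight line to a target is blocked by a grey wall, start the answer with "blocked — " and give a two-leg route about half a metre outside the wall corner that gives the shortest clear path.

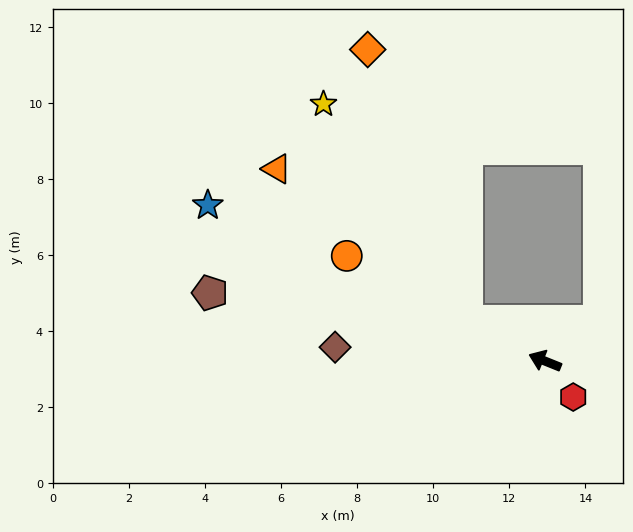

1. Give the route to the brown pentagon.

turn left 10°, forward 9.0 m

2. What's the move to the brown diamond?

turn left 18°, forward 5.5 m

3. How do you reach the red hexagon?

turn left 150°, forward 1.2 m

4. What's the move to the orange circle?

turn right 6°, forward 5.9 m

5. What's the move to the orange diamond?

blocked — turn right 5°, forward 2.3 m, then turn right 43°, forward 7.6 m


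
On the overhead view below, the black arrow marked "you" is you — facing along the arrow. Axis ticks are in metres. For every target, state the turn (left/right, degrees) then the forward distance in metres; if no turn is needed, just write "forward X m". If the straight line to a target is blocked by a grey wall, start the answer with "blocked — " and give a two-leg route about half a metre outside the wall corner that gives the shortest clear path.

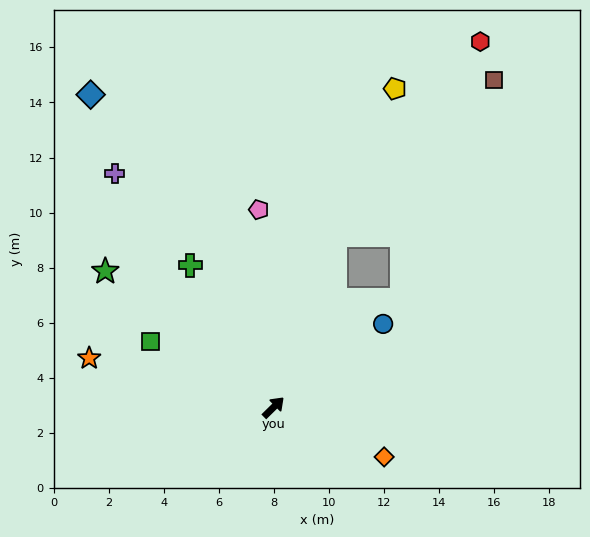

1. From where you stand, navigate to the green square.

turn left 107°, forward 5.1 m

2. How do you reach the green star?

turn left 97°, forward 7.9 m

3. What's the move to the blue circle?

turn right 7°, forward 5.0 m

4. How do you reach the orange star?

turn left 121°, forward 6.9 m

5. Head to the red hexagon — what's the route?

blocked — turn left 26°, forward 6.6 m, then turn right 17°, forward 8.8 m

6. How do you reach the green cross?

turn left 76°, forward 6.0 m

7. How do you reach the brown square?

blocked — turn left 26°, forward 6.6 m, then turn right 26°, forward 8.0 m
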